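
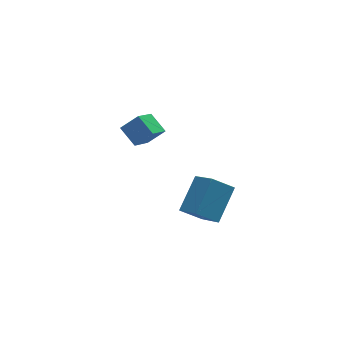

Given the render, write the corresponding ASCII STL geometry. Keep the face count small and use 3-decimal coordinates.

solid 
facet normal -0.555 -0.532 0.640
outer loop
vertex -2.36 3.537 1.828
vertex -3.219 3.659 1.185
vertex -2.073 2.555 1.26
endloop
endfacet
facet normal 0.795 -0.112 0.596
outer loop
vertex -0.941 3.641 -0.045
vertex -2.36 3.537 1.828
vertex -2.073 2.555 1.26
endloop
endfacet
facet normal -0.555 -0.532 0.639
outer loop
vertex -2.073 2.555 1.26
vertex -3.219 3.659 1.185
vertex -2.931 2.677 0.617
endloop
endfacet
facet normal 0.245 -0.839 -0.486
outer loop
vertex -2.931 2.677 0.617
vertex -0.941 3.641 -0.045
vertex -2.073 2.555 1.26
endloop
endfacet
facet normal -0.245 0.839 0.486
outer loop
vertex -2.36 3.537 1.828
vertex -2.087 4.745 -0.12
vertex -3.219 3.659 1.185
endloop
endfacet
facet normal 0.795 -0.112 0.596
outer loop
vertex -1.229 4.623 0.523
vertex -2.36 3.537 1.828
vertex -0.941 3.641 -0.045
endloop
endfacet
facet normal -0.245 0.839 0.486
outer loop
vertex -1.229 4.623 0.523
vertex -2.087 4.745 -0.12
vertex -2.36 3.537 1.828
endloop
endfacet
facet normal -0.795 0.112 -0.596
outer loop
vertex -3.219 3.659 1.185
vertex -2.087 4.745 -0.12
vertex -2.931 2.677 0.617
endloop
endfacet
facet normal 0.245 -0.839 -0.486
outer loop
vertex -1.8 3.763 -0.688
vertex -0.941 3.641 -0.045
vertex -2.931 2.677 0.617
endloop
endfacet
facet normal -0.795 0.112 -0.596
outer loop
vertex -2.931 2.677 0.617
vertex -2.087 4.745 -0.12
vertex -1.8 3.763 -0.688
endloop
endfacet
facet normal 0.554 0.533 -0.640
outer loop
vertex -1.8 3.763 -0.688
vertex -1.229 4.623 0.523
vertex -0.941 3.641 -0.045
endloop
endfacet
facet normal 0.555 0.532 -0.640
outer loop
vertex -2.087 4.745 -0.12
vertex -1.229 4.623 0.523
vertex -1.8 3.763 -0.688
endloop
endfacet
facet normal -0.654 -0.511 -0.558
outer loop
vertex -2.27 -2.424 0.117
vertex -2.403 -0.996 -1.036
vertex -1.359 -2.871 -0.541
endloop
endfacet
facet normal 0.072 -0.776 0.627
outer loop
vertex -0.097 -1.884 0.536
vertex -2.27 -2.424 0.117
vertex -1.359 -2.871 -0.541
endloop
endfacet
facet normal -0.653 -0.511 -0.558
outer loop
vertex -1.359 -2.871 -0.541
vertex -2.403 -0.996 -1.036
vertex -1.491 -1.443 -1.694
endloop
endfacet
facet normal 0.753 -0.370 -0.544
outer loop
vertex -1.491 -1.443 -1.694
vertex -0.097 -1.884 0.536
vertex -1.359 -2.871 -0.541
endloop
endfacet
facet normal -0.753 0.369 0.544
outer loop
vertex -2.27 -2.424 0.117
vertex -1.141 -0.009 0.041
vertex -2.403 -0.996 -1.036
endloop
endfacet
facet normal 0.072 -0.776 0.627
outer loop
vertex -1.009 -1.437 1.194
vertex -2.27 -2.424 0.117
vertex -0.097 -1.884 0.536
endloop
endfacet
facet normal -0.754 0.369 0.544
outer loop
vertex -1.009 -1.437 1.194
vertex -1.141 -0.009 0.041
vertex -2.27 -2.424 0.117
endloop
endfacet
facet normal -0.072 0.776 -0.627
outer loop
vertex -2.403 -0.996 -1.036
vertex -1.141 -0.009 0.041
vertex -1.491 -1.443 -1.694
endloop
endfacet
facet normal 0.754 -0.369 -0.544
outer loop
vertex -0.23 -0.456 -0.617
vertex -0.097 -1.884 0.536
vertex -1.491 -1.443 -1.694
endloop
endfacet
facet normal -0.072 0.776 -0.627
outer loop
vertex -1.491 -1.443 -1.694
vertex -1.141 -0.009 0.041
vertex -0.23 -0.456 -0.617
endloop
endfacet
facet normal 0.653 0.511 0.558
outer loop
vertex -0.23 -0.456 -0.617
vertex -1.009 -1.437 1.194
vertex -0.097 -1.884 0.536
endloop
endfacet
facet normal 0.654 0.511 0.558
outer loop
vertex -1.141 -0.009 0.041
vertex -1.009 -1.437 1.194
vertex -0.23 -0.456 -0.617
endloop
endfacet

endsolid


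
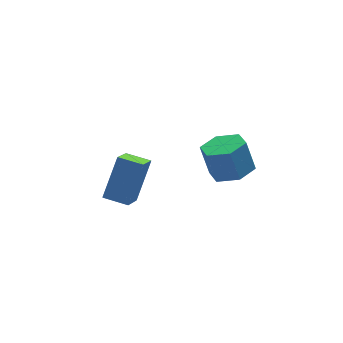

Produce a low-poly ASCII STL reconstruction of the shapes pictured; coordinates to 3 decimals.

solid 
facet normal -0.443 -0.671 0.595
outer loop
vertex -2.262 -2.529 1.791
vertex -3.161 -1.809 1.933
vertex -3.219 -3.391 0.107
endloop
endfacet
facet normal 0.775 -0.620 -0.123
outer loop
vertex -2.519 -2.331 -0.833
vertex -2.262 -2.529 1.791
vertex -3.219 -3.391 0.107
endloop
endfacet
facet normal -0.443 -0.671 0.595
outer loop
vertex -3.219 -3.391 0.107
vertex -3.161 -1.809 1.933
vertex -4.118 -2.671 0.249
endloop
endfacet
facet normal -0.451 -0.407 -0.794
outer loop
vertex -4.118 -2.671 0.249
vertex -2.519 -2.331 -0.833
vertex -3.219 -3.391 0.107
endloop
endfacet
facet normal 0.451 0.407 0.794
outer loop
vertex -2.262 -2.529 1.791
vertex -2.461 -0.749 0.993
vertex -3.161 -1.809 1.933
endloop
endfacet
facet normal 0.775 -0.620 -0.123
outer loop
vertex -1.562 -1.469 0.851
vertex -2.262 -2.529 1.791
vertex -2.519 -2.331 -0.833
endloop
endfacet
facet normal 0.451 0.407 0.794
outer loop
vertex -1.562 -1.469 0.851
vertex -2.461 -0.749 0.993
vertex -2.262 -2.529 1.791
endloop
endfacet
facet normal -0.775 0.620 0.123
outer loop
vertex -3.161 -1.809 1.933
vertex -2.461 -0.749 0.993
vertex -4.118 -2.671 0.249
endloop
endfacet
facet normal -0.451 -0.407 -0.794
outer loop
vertex -3.418 -1.611 -0.691
vertex -2.519 -2.331 -0.833
vertex -4.118 -2.671 0.249
endloop
endfacet
facet normal -0.775 0.620 0.123
outer loop
vertex -4.118 -2.671 0.249
vertex -2.461 -0.749 0.993
vertex -3.418 -1.611 -0.691
endloop
endfacet
facet normal 0.443 0.671 -0.595
outer loop
vertex -3.418 -1.611 -0.691
vertex -1.562 -1.469 0.851
vertex -2.519 -2.331 -0.833
endloop
endfacet
facet normal 0.443 0.671 -0.595
outer loop
vertex -2.461 -0.749 0.993
vertex -1.562 -1.469 0.851
vertex -3.418 -1.611 -0.691
endloop
endfacet
facet normal 0.174 -0.320 -0.931
outer loop
vertex 3.027 -2.024 -0.681
vertex 2.137 -1.533 -1.016
vertex 3.071 -1.011 -1.021
endloop
endfacet
facet normal 0.984 0.017 0.178
outer loop
vertex 3.027 -2.024 -0.681
vertex 3.071 -1.011 -1.021
vertex 2.752 -1.519 0.79
endloop
endfacet
facet normal 0.984 0.016 0.178
outer loop
vertex 2.752 -1.519 0.79
vertex 3.071 -1.011 -1.021
vertex 2.797 -0.505 0.451
endloop
endfacet
facet normal -0.173 0.319 0.932
outer loop
vertex 2.752 -1.519 0.79
vertex 2.797 -0.505 0.451
vertex 1.863 -1.027 0.456
endloop
endfacet
facet normal 0.173 -0.319 -0.932
outer loop
vertex 3.071 -1.011 -1.021
vertex 2.137 -1.533 -1.016
vertex 2.182 -0.519 -1.355
endloop
endfacet
facet normal 0.528 0.828 -0.186
outer loop
vertex 3.071 -1.011 -1.021
vertex 2.182 -0.519 -1.355
vertex 2.797 -0.505 0.451
endloop
endfacet
facet normal 0.527 0.829 -0.186
outer loop
vertex 2.797 -0.505 0.451
vertex 2.182 -0.519 -1.355
vertex 1.907 -0.014 0.116
endloop
endfacet
facet normal -0.174 0.320 0.931
outer loop
vertex 2.797 -0.505 0.451
vertex 1.907 -0.014 0.116
vertex 1.863 -1.027 0.456
endloop
endfacet
facet normal 0.173 -0.319 -0.932
outer loop
vertex 2.182 -0.519 -1.355
vertex 2.137 -1.533 -1.016
vertex 1.248 -1.041 -1.35
endloop
endfacet
facet normal -0.456 0.812 -0.364
outer loop
vertex 2.182 -0.519 -1.355
vertex 1.248 -1.041 -1.35
vertex 1.907 -0.014 0.116
endloop
endfacet
facet normal -0.456 0.812 -0.364
outer loop
vertex 1.907 -0.014 0.116
vertex 1.248 -1.041 -1.35
vertex 0.973 -0.536 0.121
endloop
endfacet
facet normal -0.174 0.320 0.931
outer loop
vertex 1.907 -0.014 0.116
vertex 0.973 -0.536 0.121
vertex 1.863 -1.027 0.456
endloop
endfacet
facet normal 0.173 -0.319 -0.932
outer loop
vertex 1.248 -1.041 -1.35
vertex 2.137 -1.533 -1.016
vertex 1.203 -2.055 -1.011
endloop
endfacet
facet normal -0.984 -0.016 -0.178
outer loop
vertex 1.248 -1.041 -1.35
vertex 1.203 -2.055 -1.011
vertex 0.973 -0.536 0.121
endloop
endfacet
facet normal -0.984 -0.017 -0.177
outer loop
vertex 0.973 -0.536 0.121
vertex 1.203 -2.055 -1.011
vertex 0.929 -1.549 0.461
endloop
endfacet
facet normal -0.174 0.320 0.931
outer loop
vertex 0.973 -0.536 0.121
vertex 0.929 -1.549 0.461
vertex 1.863 -1.027 0.456
endloop
endfacet
facet normal 0.174 -0.320 -0.931
outer loop
vertex 1.203 -2.055 -1.011
vertex 2.137 -1.533 -1.016
vertex 2.093 -2.546 -0.676
endloop
endfacet
facet normal -0.528 -0.829 0.187
outer loop
vertex 1.203 -2.055 -1.011
vertex 2.093 -2.546 -0.676
vertex 0.929 -1.549 0.461
endloop
endfacet
facet normal -0.528 -0.829 0.186
outer loop
vertex 0.929 -1.549 0.461
vertex 2.093 -2.546 -0.676
vertex 1.818 -2.041 0.795
endloop
endfacet
facet normal -0.173 0.319 0.932
outer loop
vertex 0.929 -1.549 0.461
vertex 1.818 -2.041 0.795
vertex 1.863 -1.027 0.456
endloop
endfacet
facet normal 0.174 -0.320 -0.931
outer loop
vertex 2.093 -2.546 -0.676
vertex 2.137 -1.533 -1.016
vertex 3.027 -2.024 -0.681
endloop
endfacet
facet normal 0.456 -0.812 0.364
outer loop
vertex 2.093 -2.546 -0.676
vertex 3.027 -2.024 -0.681
vertex 1.818 -2.041 0.795
endloop
endfacet
facet normal 0.456 -0.812 0.364
outer loop
vertex 1.818 -2.041 0.795
vertex 3.027 -2.024 -0.681
vertex 2.752 -1.519 0.79
endloop
endfacet
facet normal -0.173 0.319 0.932
outer loop
vertex 1.818 -2.041 0.795
vertex 2.752 -1.519 0.79
vertex 1.863 -1.027 0.456
endloop
endfacet

endsolid


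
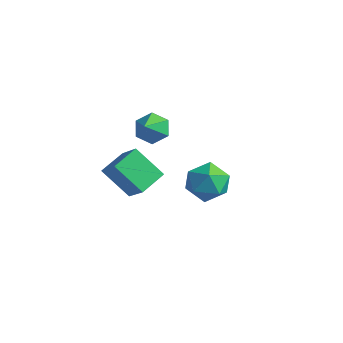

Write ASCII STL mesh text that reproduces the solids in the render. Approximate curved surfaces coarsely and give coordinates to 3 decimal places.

solid 
facet normal -0.332 0.692 -0.641
outer loop
vertex -2.114 1.432 0.784
vertex -2.61 0.725 0.278
vertex -3.057 1.209 1.031
endloop
endfacet
facet normal 0.172 0.309 0.935
outer loop
vertex -2.114 1.432 0.784
vertex -3.057 1.209 1.031
vertex -2.03 -0.485 1.402
endloop
endfacet
facet normal -0.331 0.692 -0.641
outer loop
vertex -3.057 1.209 1.031
vertex -2.61 0.725 0.278
vertex -3.553 0.503 0.525
endloop
endfacet
facet normal -0.573 -0.172 0.801
outer loop
vertex -3.057 1.209 1.031
vertex -3.553 0.503 0.525
vertex -2.03 -0.485 1.402
endloop
endfacet
facet normal -0.331 0.691 -0.642
outer loop
vertex -3.553 0.503 0.525
vertex -2.61 0.725 0.278
vertex -3.105 0.019 -0.227
endloop
endfacet
facet normal -0.598 -0.787 0.151
outer loop
vertex -3.553 0.503 0.525
vertex -3.105 0.019 -0.227
vertex -2.03 -0.485 1.402
endloop
endfacet
facet normal -0.332 0.692 -0.642
outer loop
vertex -3.105 0.019 -0.227
vertex -2.61 0.725 0.278
vertex -2.162 0.242 -0.474
endloop
endfacet
facet normal 0.122 -0.923 -0.366
outer loop
vertex -3.105 0.019 -0.227
vertex -2.162 0.242 -0.474
vertex -2.03 -0.485 1.402
endloop
endfacet
facet normal -0.331 0.692 -0.642
outer loop
vertex -2.162 0.242 -0.474
vertex -2.61 0.725 0.278
vertex -1.667 0.948 0.032
endloop
endfacet
facet normal 0.867 -0.441 -0.232
outer loop
vertex -2.162 0.242 -0.474
vertex -1.667 0.948 0.032
vertex -2.03 -0.485 1.402
endloop
endfacet
facet normal -0.331 0.692 -0.642
outer loop
vertex -1.667 0.948 0.032
vertex -2.61 0.725 0.278
vertex -2.114 1.432 0.784
endloop
endfacet
facet normal 0.892 0.174 0.418
outer loop
vertex -1.667 0.948 0.032
vertex -2.114 1.432 0.784
vertex -2.03 -0.485 1.402
endloop
endfacet
facet normal -0.697 0.212 -0.685
outer loop
vertex -2.573 -3.111 -0.831
vertex -2.558 -1.559 -0.365
vertex -1.045 -2.697 -2.257
endloop
endfacet
facet normal -0.009 -0.958 -0.288
outer loop
vertex 0.278 -3.101 -0.955
vertex -2.573 -3.111 -0.831
vertex -1.045 -2.697 -2.257
endloop
endfacet
facet normal -0.697 0.213 -0.685
outer loop
vertex -1.045 -2.697 -2.257
vertex -2.558 -1.559 -0.365
vertex -1.03 -1.146 -1.791
endloop
endfacet
facet normal 0.718 0.194 -0.669
outer loop
vertex -1.03 -1.146 -1.791
vertex 0.278 -3.101 -0.955
vertex -1.045 -2.697 -2.257
endloop
endfacet
facet normal -0.718 -0.194 0.669
outer loop
vertex -2.573 -3.111 -0.831
vertex -1.235 -1.963 0.937
vertex -2.558 -1.559 -0.365
endloop
endfacet
facet normal -0.009 -0.958 -0.287
outer loop
vertex -1.25 -3.514 0.471
vertex -2.573 -3.111 -0.831
vertex 0.278 -3.101 -0.955
endloop
endfacet
facet normal -0.717 -0.194 0.669
outer loop
vertex -1.25 -3.514 0.471
vertex -1.235 -1.963 0.937
vertex -2.573 -3.111 -0.831
endloop
endfacet
facet normal 0.009 0.958 0.288
outer loop
vertex -2.558 -1.559 -0.365
vertex -1.235 -1.963 0.937
vertex -1.03 -1.146 -1.791
endloop
endfacet
facet normal 0.717 0.194 -0.669
outer loop
vertex 0.293 -1.549 -0.489
vertex 0.278 -3.101 -0.955
vertex -1.03 -1.146 -1.791
endloop
endfacet
facet normal 0.009 0.958 0.287
outer loop
vertex -1.03 -1.146 -1.791
vertex -1.235 -1.963 0.937
vertex 0.293 -1.549 -0.489
endloop
endfacet
facet normal 0.697 -0.212 0.685
outer loop
vertex 0.293 -1.549 -0.489
vertex -1.25 -3.514 0.471
vertex 0.278 -3.101 -0.955
endloop
endfacet
facet normal 0.697 -0.213 0.685
outer loop
vertex -1.235 -1.963 0.937
vertex -1.25 -3.514 0.471
vertex 0.293 -1.549 -0.489
endloop
endfacet
facet normal -0.218 -0.147 0.965
outer loop
vertex 3.419 -1.63 2.174
vertex 2.989 -2.773 1.903
vertex 4.193 -2.612 2.2
endloop
endfacet
facet normal 0.341 0.292 0.894
outer loop
vertex 3.419 -1.63 2.174
vertex 4.193 -2.612 2.2
vertex 4.573 -1.529 1.701
endloop
endfacet
facet normal 0.132 0.853 0.505
outer loop
vertex 3.419 -1.63 2.174
vertex 4.573 -1.529 1.701
vertex 3.603 -1.021 1.096
endloop
endfacet
facet normal -0.555 0.761 0.335
outer loop
vertex 3.419 -1.63 2.174
vertex 3.603 -1.021 1.096
vertex 2.624 -1.79 1.221
endloop
endfacet
facet normal -0.772 0.143 0.620
outer loop
vertex 3.419 -1.63 2.174
vertex 2.624 -1.79 1.221
vertex 2.989 -2.773 1.903
endloop
endfacet
facet normal 0.847 -0.053 0.529
outer loop
vertex 4.573 -1.529 1.701
vertex 4.193 -2.612 2.2
vertex 4.856 -2.61 1.139
endloop
endfacet
facet normal -0.057 -0.763 0.644
outer loop
vertex 4.193 -2.612 2.2
vertex 2.989 -2.773 1.903
vertex 3.877 -3.379 1.264
endloop
endfacet
facet normal -0.952 -0.294 0.086
outer loop
vertex 2.989 -2.773 1.903
vertex 2.624 -1.79 1.221
vertex 2.907 -2.871 0.659
endloop
endfacet
facet normal -0.602 0.705 -0.375
outer loop
vertex 2.624 -1.79 1.221
vertex 3.603 -1.021 1.096
vertex 3.287 -1.788 0.16
endloop
endfacet
facet normal 0.510 0.854 -0.101
outer loop
vertex 3.603 -1.021 1.096
vertex 4.573 -1.529 1.701
vertex 4.491 -1.627 0.457
endloop
endfacet
facet normal 0.555 -0.761 -0.335
outer loop
vertex 4.061 -2.77 0.186
vertex 4.856 -2.61 1.139
vertex 3.877 -3.379 1.264
endloop
endfacet
facet normal -0.132 -0.853 -0.505
outer loop
vertex 4.061 -2.77 0.186
vertex 3.877 -3.379 1.264
vertex 2.907 -2.871 0.659
endloop
endfacet
facet normal -0.341 -0.292 -0.894
outer loop
vertex 4.061 -2.77 0.186
vertex 2.907 -2.871 0.659
vertex 3.287 -1.788 0.16
endloop
endfacet
facet normal 0.218 0.147 -0.965
outer loop
vertex 4.061 -2.77 0.186
vertex 3.287 -1.788 0.16
vertex 4.491 -1.627 0.457
endloop
endfacet
facet normal 0.772 -0.143 -0.620
outer loop
vertex 4.061 -2.77 0.186
vertex 4.491 -1.627 0.457
vertex 4.856 -2.61 1.139
endloop
endfacet
facet normal 0.602 -0.705 0.375
outer loop
vertex 3.877 -3.379 1.264
vertex 4.856 -2.61 1.139
vertex 4.193 -2.612 2.2
endloop
endfacet
facet normal -0.510 -0.854 0.101
outer loop
vertex 2.907 -2.871 0.659
vertex 3.877 -3.379 1.264
vertex 2.989 -2.773 1.903
endloop
endfacet
facet normal -0.847 0.053 -0.529
outer loop
vertex 3.287 -1.788 0.16
vertex 2.907 -2.871 0.659
vertex 2.624 -1.79 1.221
endloop
endfacet
facet normal 0.057 0.763 -0.644
outer loop
vertex 4.491 -1.627 0.457
vertex 3.287 -1.788 0.16
vertex 3.603 -1.021 1.096
endloop
endfacet
facet normal 0.952 0.294 -0.086
outer loop
vertex 4.856 -2.61 1.139
vertex 4.491 -1.627 0.457
vertex 4.573 -1.529 1.701
endloop
endfacet

endsolid


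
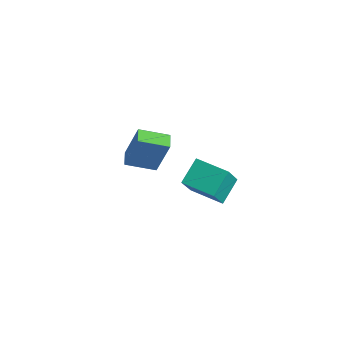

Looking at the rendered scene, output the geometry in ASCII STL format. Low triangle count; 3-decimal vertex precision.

solid 
facet normal -0.638 -0.706 0.307
outer loop
vertex -1.644 2.54 1.175
vertex -2.269 3.129 1.232
vertex -2.205 2.147 -0.895
endloop
endfacet
facet normal 0.726 -0.685 -0.067
outer loop
vertex -1.171 3.291 -1.392
vertex -1.644 2.54 1.175
vertex -2.205 2.147 -0.895
endloop
endfacet
facet normal -0.638 -0.706 0.307
outer loop
vertex -2.205 2.147 -0.895
vertex -2.269 3.129 1.232
vertex -2.829 2.736 -0.838
endloop
endfacet
facet normal -0.257 -0.180 -0.949
outer loop
vertex -2.829 2.736 -0.838
vertex -1.171 3.291 -1.392
vertex -2.205 2.147 -0.895
endloop
endfacet
facet normal 0.257 0.180 0.949
outer loop
vertex -1.644 2.54 1.175
vertex -1.235 4.273 0.735
vertex -2.269 3.129 1.232
endloop
endfacet
facet normal 0.726 -0.684 -0.066
outer loop
vertex -0.611 3.684 0.678
vertex -1.644 2.54 1.175
vertex -1.171 3.291 -1.392
endloop
endfacet
facet normal 0.257 0.180 0.949
outer loop
vertex -0.611 3.684 0.678
vertex -1.235 4.273 0.735
vertex -1.644 2.54 1.175
endloop
endfacet
facet normal -0.726 0.685 0.066
outer loop
vertex -2.269 3.129 1.232
vertex -1.235 4.273 0.735
vertex -2.829 2.736 -0.838
endloop
endfacet
facet normal -0.257 -0.181 -0.949
outer loop
vertex -1.796 3.88 -1.335
vertex -1.171 3.291 -1.392
vertex -2.829 2.736 -0.838
endloop
endfacet
facet normal -0.726 0.685 0.067
outer loop
vertex -2.829 2.736 -0.838
vertex -1.235 4.273 0.735
vertex -1.796 3.88 -1.335
endloop
endfacet
facet normal 0.638 0.706 -0.307
outer loop
vertex -1.796 3.88 -1.335
vertex -0.611 3.684 0.678
vertex -1.171 3.291 -1.392
endloop
endfacet
facet normal 0.638 0.706 -0.307
outer loop
vertex -1.235 4.273 0.735
vertex -0.611 3.684 0.678
vertex -1.796 3.88 -1.335
endloop
endfacet
facet normal -0.965 -0.260 0.032
outer loop
vertex 3.361 0.689 3.167
vertex 3.064 1.882 3.918
vertex 3.085 1.534 1.717
endloop
endfacet
facet normal 0.205 -0.828 -0.522
outer loop
vertex 4.736 1.978 1.662
vertex 3.361 0.689 3.167
vertex 3.085 1.534 1.717
endloop
endfacet
facet normal -0.965 -0.260 0.032
outer loop
vertex 3.085 1.534 1.717
vertex 3.064 1.882 3.918
vertex 2.789 2.726 2.468
endloop
endfacet
facet normal -0.162 0.497 -0.853
outer loop
vertex 2.789 2.726 2.468
vertex 4.736 1.978 1.662
vertex 3.085 1.534 1.717
endloop
endfacet
facet normal 0.162 -0.497 0.853
outer loop
vertex 3.361 0.689 3.167
vertex 4.715 2.326 3.863
vertex 3.064 1.882 3.918
endloop
endfacet
facet normal 0.206 -0.828 -0.521
outer loop
vertex 5.011 1.134 3.112
vertex 3.361 0.689 3.167
vertex 4.736 1.978 1.662
endloop
endfacet
facet normal 0.162 -0.497 0.853
outer loop
vertex 5.011 1.134 3.112
vertex 4.715 2.326 3.863
vertex 3.361 0.689 3.167
endloop
endfacet
facet normal -0.205 0.828 0.521
outer loop
vertex 3.064 1.882 3.918
vertex 4.715 2.326 3.863
vertex 2.789 2.726 2.468
endloop
endfacet
facet normal -0.162 0.496 -0.853
outer loop
vertex 4.439 3.171 2.413
vertex 4.736 1.978 1.662
vertex 2.789 2.726 2.468
endloop
endfacet
facet normal -0.206 0.828 0.522
outer loop
vertex 2.789 2.726 2.468
vertex 4.715 2.326 3.863
vertex 4.439 3.171 2.413
endloop
endfacet
facet normal 0.965 0.260 -0.032
outer loop
vertex 4.439 3.171 2.413
vertex 5.011 1.134 3.112
vertex 4.736 1.978 1.662
endloop
endfacet
facet normal 0.965 0.260 -0.032
outer loop
vertex 4.715 2.326 3.863
vertex 5.011 1.134 3.112
vertex 4.439 3.171 2.413
endloop
endfacet

endsolid


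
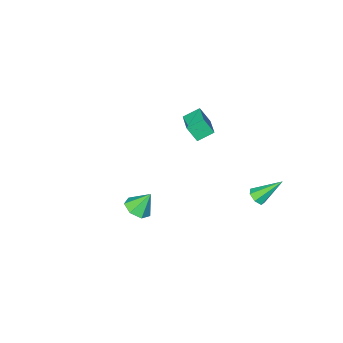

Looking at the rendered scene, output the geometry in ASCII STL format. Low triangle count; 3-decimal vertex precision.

solid 
facet normal -0.848 0.258 0.463
outer loop
vertex -3.766 -3.938 1.449
vertex -3.167 -2.678 1.846
vertex -4.127 -3.476 0.53
endloop
endfacet
facet normal -0.414 -0.868 -0.274
outer loop
vertex -3.253 -3.742 0.054
vertex -3.766 -3.938 1.449
vertex -4.127 -3.476 0.53
endloop
endfacet
facet normal -0.848 0.258 0.463
outer loop
vertex -4.127 -3.476 0.53
vertex -3.167 -2.678 1.846
vertex -3.528 -2.217 0.927
endloop
endfacet
facet normal -0.331 0.423 -0.844
outer loop
vertex -3.528 -2.217 0.927
vertex -3.253 -3.742 0.054
vertex -4.127 -3.476 0.53
endloop
endfacet
facet normal 0.331 -0.423 0.844
outer loop
vertex -3.766 -3.938 1.449
vertex -2.293 -2.944 1.37
vertex -3.167 -2.678 1.846
endloop
endfacet
facet normal -0.413 -0.869 -0.274
outer loop
vertex -2.892 -4.203 0.973
vertex -3.766 -3.938 1.449
vertex -3.253 -3.742 0.054
endloop
endfacet
facet normal 0.331 -0.423 0.843
outer loop
vertex -2.892 -4.203 0.973
vertex -2.293 -2.944 1.37
vertex -3.766 -3.938 1.449
endloop
endfacet
facet normal 0.413 0.869 0.273
outer loop
vertex -3.167 -2.678 1.846
vertex -2.293 -2.944 1.37
vertex -3.528 -2.217 0.927
endloop
endfacet
facet normal -0.331 0.423 -0.843
outer loop
vertex -2.654 -2.482 0.451
vertex -3.253 -3.742 0.054
vertex -3.528 -2.217 0.927
endloop
endfacet
facet normal 0.413 0.868 0.274
outer loop
vertex -3.528 -2.217 0.927
vertex -2.293 -2.944 1.37
vertex -2.654 -2.482 0.451
endloop
endfacet
facet normal 0.848 -0.258 -0.462
outer loop
vertex -2.654 -2.482 0.451
vertex -2.892 -4.203 0.973
vertex -3.253 -3.742 0.054
endloop
endfacet
facet normal 0.848 -0.258 -0.463
outer loop
vertex -2.293 -2.944 1.37
vertex -2.892 -4.203 0.973
vertex -2.654 -2.482 0.451
endloop
endfacet
facet normal 0.467 -0.229 -0.854
outer loop
vertex 4.124 1.403 2.473
vertex 3.567 1.719 2.084
vertex 4.195 2.036 2.342
endloop
endfacet
facet normal 0.546 0.111 0.831
outer loop
vertex 4.124 1.403 2.473
vertex 4.195 2.036 2.342
vertex 2.993 2.001 3.136
endloop
endfacet
facet normal 0.466 -0.228 -0.855
outer loop
vertex 4.195 2.036 2.342
vertex 3.567 1.719 2.084
vertex 3.793 2.431 2.017
endloop
endfacet
facet normal 0.331 0.777 0.535
outer loop
vertex 4.195 2.036 2.342
vertex 3.793 2.431 2.017
vertex 2.993 2.001 3.136
endloop
endfacet
facet normal 0.465 -0.228 -0.855
outer loop
vertex 3.793 2.431 2.017
vertex 3.567 1.719 2.084
vertex 3.22 2.29 1.743
endloop
endfacet
facet normal -0.302 0.942 0.146
outer loop
vertex 3.793 2.431 2.017
vertex 3.22 2.29 1.743
vertex 2.993 2.001 3.136
endloop
endfacet
facet normal 0.466 -0.228 -0.855
outer loop
vertex 3.22 2.29 1.743
vertex 3.567 1.719 2.084
vertex 2.908 1.719 1.725
endloop
endfacet
facet normal -0.876 0.480 -0.043
outer loop
vertex 3.22 2.29 1.743
vertex 2.908 1.719 1.725
vertex 2.993 2.001 3.136
endloop
endfacet
facet normal 0.466 -0.229 -0.855
outer loop
vertex 2.908 1.719 1.725
vertex 3.567 1.719 2.084
vertex 3.092 1.148 1.978
endloop
endfacet
facet normal -0.959 -0.260 0.110
outer loop
vertex 2.908 1.719 1.725
vertex 3.092 1.148 1.978
vertex 2.993 2.001 3.136
endloop
endfacet
facet normal 0.466 -0.229 -0.854
outer loop
vertex 3.092 1.148 1.978
vertex 3.567 1.719 2.084
vertex 3.633 1.008 2.311
endloop
endfacet
facet normal -0.488 -0.722 0.490
outer loop
vertex 3.092 1.148 1.978
vertex 3.633 1.008 2.311
vertex 2.993 2.001 3.136
endloop
endfacet
facet normal 0.466 -0.229 -0.854
outer loop
vertex 3.633 1.008 2.311
vertex 3.567 1.719 2.084
vertex 4.124 1.403 2.473
endloop
endfacet
facet normal 0.181 -0.557 0.811
outer loop
vertex 3.633 1.008 2.311
vertex 4.124 1.403 2.473
vertex 2.993 2.001 3.136
endloop
endfacet
facet normal 0.623 -0.357 -0.696
outer loop
vertex -2.227 3.256 0.617
vertex -2.615 2.903 0.451
vertex -2.519 3.415 0.274
endloop
endfacet
facet normal 0.297 0.937 0.182
outer loop
vertex -2.227 3.256 0.617
vertex -2.519 3.415 0.274
vertex -3.685 3.517 1.649
endloop
endfacet
facet normal 0.623 -0.357 -0.696
outer loop
vertex -2.519 3.415 0.274
vertex -2.615 2.903 0.451
vertex -2.883 3.188 0.065
endloop
endfacet
facet normal -0.340 0.871 -0.353
outer loop
vertex -2.519 3.415 0.274
vertex -2.883 3.188 0.065
vertex -3.685 3.517 1.649
endloop
endfacet
facet normal 0.623 -0.357 -0.696
outer loop
vertex -2.883 3.188 0.065
vertex -2.615 2.903 0.451
vertex -3.045 2.747 0.146
endloop
endfacet
facet normal -0.850 0.225 -0.477
outer loop
vertex -2.883 3.188 0.065
vertex -3.045 2.747 0.146
vertex -3.685 3.517 1.649
endloop
endfacet
facet normal 0.623 -0.357 -0.696
outer loop
vertex -3.045 2.747 0.146
vertex -2.615 2.903 0.451
vertex -2.883 2.423 0.457
endloop
endfacet
facet normal -0.850 -0.518 -0.097
outer loop
vertex -3.045 2.747 0.146
vertex -2.883 2.423 0.457
vertex -3.685 3.517 1.649
endloop
endfacet
facet normal 0.622 -0.356 -0.697
outer loop
vertex -2.883 2.423 0.457
vertex -2.615 2.903 0.451
vertex -2.519 2.46 0.763
endloop
endfacet
facet normal -0.340 -0.796 0.501
outer loop
vertex -2.883 2.423 0.457
vertex -2.519 2.46 0.763
vertex -3.685 3.517 1.649
endloop
endfacet
facet normal 0.622 -0.356 -0.697
outer loop
vertex -2.519 2.46 0.763
vertex -2.615 2.903 0.451
vertex -2.227 2.831 0.834
endloop
endfacet
facet normal 0.297 -0.400 0.867
outer loop
vertex -2.519 2.46 0.763
vertex -2.227 2.831 0.834
vertex -3.685 3.517 1.649
endloop
endfacet
facet normal 0.622 -0.356 -0.697
outer loop
vertex -2.227 2.831 0.834
vertex -2.615 2.903 0.451
vertex -2.227 3.256 0.617
endloop
endfacet
facet normal 0.580 0.370 0.726
outer loop
vertex -2.227 2.831 0.834
vertex -2.227 3.256 0.617
vertex -3.685 3.517 1.649
endloop
endfacet

endsolid


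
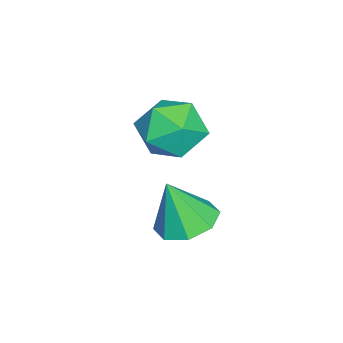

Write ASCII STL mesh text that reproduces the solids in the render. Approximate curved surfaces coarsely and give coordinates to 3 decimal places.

solid 
facet normal -0.351 -0.180 0.919
outer loop
vertex -2.401 -0.059 2.023
vertex -2.822 -1.03 1.672
vertex -1.785 -0.986 2.077
endloop
endfacet
facet normal 0.242 0.216 0.946
outer loop
vertex -2.401 -0.059 2.023
vertex -1.785 -0.986 2.077
vertex -1.323 -0.029 1.741
endloop
endfacet
facet normal 0.126 0.812 0.570
outer loop
vertex -2.401 -0.059 2.023
vertex -1.323 -0.029 1.741
vertex -2.076 0.519 1.127
endloop
endfacet
facet normal -0.537 0.784 0.311
outer loop
vertex -2.401 -0.059 2.023
vertex -2.076 0.519 1.127
vertex -3.002 -0.099 1.085
endloop
endfacet
facet normal -0.833 0.171 0.526
outer loop
vertex -2.401 -0.059 2.023
vertex -3.002 -0.099 1.085
vertex -2.822 -1.03 1.672
endloop
endfacet
facet normal 0.765 -0.149 0.627
outer loop
vertex -1.323 -0.029 1.741
vertex -1.785 -0.986 2.077
vertex -1.078 -0.981 1.215
endloop
endfacet
facet normal -0.194 -0.789 0.582
outer loop
vertex -1.785 -0.986 2.077
vertex -2.822 -1.03 1.672
vertex -2.004 -1.599 1.173
endloop
endfacet
facet normal -0.974 -0.221 -0.053
outer loop
vertex -2.822 -1.03 1.672
vertex -3.002 -0.099 1.085
vertex -2.757 -1.051 0.559
endloop
endfacet
facet normal -0.496 0.770 -0.402
outer loop
vertex -3.002 -0.099 1.085
vertex -2.076 0.519 1.127
vertex -2.295 -0.094 0.223
endloop
endfacet
facet normal 0.578 0.815 0.018
outer loop
vertex -2.076 0.519 1.127
vertex -1.323 -0.029 1.741
vertex -1.258 -0.05 0.628
endloop
endfacet
facet normal 0.537 -0.784 -0.311
outer loop
vertex -1.679 -1.021 0.277
vertex -1.078 -0.981 1.215
vertex -2.004 -1.599 1.173
endloop
endfacet
facet normal -0.126 -0.812 -0.570
outer loop
vertex -1.679 -1.021 0.277
vertex -2.004 -1.599 1.173
vertex -2.757 -1.051 0.559
endloop
endfacet
facet normal -0.242 -0.216 -0.946
outer loop
vertex -1.679 -1.021 0.277
vertex -2.757 -1.051 0.559
vertex -2.295 -0.094 0.223
endloop
endfacet
facet normal 0.351 0.180 -0.919
outer loop
vertex -1.679 -1.021 0.277
vertex -2.295 -0.094 0.223
vertex -1.258 -0.05 0.628
endloop
endfacet
facet normal 0.833 -0.171 -0.526
outer loop
vertex -1.679 -1.021 0.277
vertex -1.258 -0.05 0.628
vertex -1.078 -0.981 1.215
endloop
endfacet
facet normal 0.496 -0.770 0.402
outer loop
vertex -2.004 -1.599 1.173
vertex -1.078 -0.981 1.215
vertex -1.785 -0.986 2.077
endloop
endfacet
facet normal -0.578 -0.815 -0.018
outer loop
vertex -2.757 -1.051 0.559
vertex -2.004 -1.599 1.173
vertex -2.822 -1.03 1.672
endloop
endfacet
facet normal -0.765 0.149 -0.627
outer loop
vertex -2.295 -0.094 0.223
vertex -2.757 -1.051 0.559
vertex -3.002 -0.099 1.085
endloop
endfacet
facet normal 0.194 0.789 -0.582
outer loop
vertex -1.258 -0.05 0.628
vertex -2.295 -0.094 0.223
vertex -2.076 0.519 1.127
endloop
endfacet
facet normal 0.974 0.221 0.053
outer loop
vertex -1.078 -0.981 1.215
vertex -1.258 -0.05 0.628
vertex -1.323 -0.029 1.741
endloop
endfacet
facet normal -0.092 0.318 -0.944
outer loop
vertex -0.576 -0.352 -2.4
vertex -1.438 0.059 -2.177
vertex -0.504 0.357 -2.168
endloop
endfacet
facet normal 0.917 -0.205 0.342
outer loop
vertex -0.576 -0.352 -2.4
vertex -0.504 0.357 -2.168
vertex -1.282 -0.479 -0.583
endloop
endfacet
facet normal -0.092 0.318 -0.943
outer loop
vertex -0.504 0.357 -2.168
vertex -1.438 0.059 -2.177
vertex -0.979 0.892 -1.941
endloop
endfacet
facet normal 0.721 0.400 0.565
outer loop
vertex -0.504 0.357 -2.168
vertex -0.979 0.892 -1.941
vertex -1.282 -0.479 -0.583
endloop
endfacet
facet normal -0.092 0.318 -0.944
outer loop
vertex -0.979 0.892 -1.941
vertex -1.438 0.059 -2.177
vertex -1.723 0.938 -1.853
endloop
endfacet
facet normal 0.127 0.684 0.719
outer loop
vertex -0.979 0.892 -1.941
vertex -1.723 0.938 -1.853
vertex -1.282 -0.479 -0.583
endloop
endfacet
facet normal -0.091 0.318 -0.944
outer loop
vertex -1.723 0.938 -1.853
vertex -1.438 0.059 -2.177
vertex -2.299 0.47 -1.955
endloop
endfacet
facet normal -0.514 0.478 0.712
outer loop
vertex -1.723 0.938 -1.853
vertex -2.299 0.47 -1.955
vertex -1.282 -0.479 -0.583
endloop
endfacet
facet normal -0.092 0.318 -0.944
outer loop
vertex -2.299 0.47 -1.955
vertex -1.438 0.059 -2.177
vertex -2.371 -0.24 -2.187
endloop
endfacet
facet normal -0.830 -0.095 0.549
outer loop
vertex -2.299 0.47 -1.955
vertex -2.371 -0.24 -2.187
vertex -1.282 -0.479 -0.583
endloop
endfacet
facet normal -0.092 0.317 -0.944
outer loop
vertex -2.371 -0.24 -2.187
vertex -1.438 0.059 -2.177
vertex -1.896 -0.775 -2.413
endloop
endfacet
facet normal -0.634 -0.701 0.326
outer loop
vertex -2.371 -0.24 -2.187
vertex -1.896 -0.775 -2.413
vertex -1.282 -0.479 -0.583
endloop
endfacet
facet normal -0.093 0.318 -0.943
outer loop
vertex -1.896 -0.775 -2.413
vertex -1.438 0.059 -2.177
vertex -1.153 -0.821 -2.502
endloop
endfacet
facet normal -0.040 -0.984 0.173
outer loop
vertex -1.896 -0.775 -2.413
vertex -1.153 -0.821 -2.502
vertex -1.282 -0.479 -0.583
endloop
endfacet
facet normal -0.092 0.319 -0.943
outer loop
vertex -1.153 -0.821 -2.502
vertex -1.438 0.059 -2.177
vertex -0.576 -0.352 -2.4
endloop
endfacet
facet normal 0.601 -0.779 0.179
outer loop
vertex -1.153 -0.821 -2.502
vertex -0.576 -0.352 -2.4
vertex -1.282 -0.479 -0.583
endloop
endfacet

endsolid


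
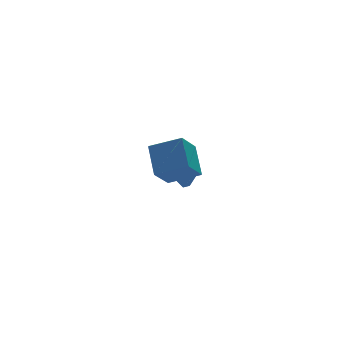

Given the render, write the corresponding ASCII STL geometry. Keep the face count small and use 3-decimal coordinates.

solid 
facet normal -0.646 0.586 -0.490
outer loop
vertex 3.012 4.46 -2.603
vertex 2.414 3.604 -2.838
vertex 2.352 4.248 -1.986
endloop
endfacet
facet normal 0.597 0.302 0.743
outer loop
vertex 3.012 4.46 -2.603
vertex 2.352 4.248 -1.986
vertex 3.306 2.796 -2.162
endloop
endfacet
facet normal -0.646 0.585 -0.489
outer loop
vertex 2.352 4.248 -1.986
vertex 2.414 3.604 -2.838
vertex 1.739 3.551 -2.01
endloop
endfacet
facet normal 0.056 -0.084 0.995
outer loop
vertex 2.352 4.248 -1.986
vertex 1.739 3.551 -2.01
vertex 3.306 2.796 -2.162
endloop
endfacet
facet normal -0.646 0.585 -0.489
outer loop
vertex 1.739 3.551 -2.01
vertex 2.414 3.604 -2.838
vertex 1.634 2.894 -2.657
endloop
endfacet
facet normal -0.249 -0.659 0.710
outer loop
vertex 1.739 3.551 -2.01
vertex 1.634 2.894 -2.657
vertex 3.306 2.796 -2.162
endloop
endfacet
facet normal -0.646 0.585 -0.489
outer loop
vertex 1.634 2.894 -2.657
vertex 2.414 3.604 -2.838
vertex 2.117 2.772 -3.441
endloop
endfacet
facet normal -0.088 -0.991 0.100
outer loop
vertex 1.634 2.894 -2.657
vertex 2.117 2.772 -3.441
vertex 3.306 2.796 -2.162
endloop
endfacet
facet normal -0.646 0.586 -0.490
outer loop
vertex 2.117 2.772 -3.441
vertex 2.414 3.604 -2.838
vertex 2.824 3.276 -3.77
endloop
endfacet
facet normal 0.417 -0.829 -0.373
outer loop
vertex 2.117 2.772 -3.441
vertex 2.824 3.276 -3.77
vertex 3.306 2.796 -2.162
endloop
endfacet
facet normal -0.646 0.585 -0.490
outer loop
vertex 2.824 3.276 -3.77
vertex 2.414 3.604 -2.838
vertex 3.222 4.027 -3.398
endloop
endfacet
facet normal 0.887 -0.295 -0.354
outer loop
vertex 2.824 3.276 -3.77
vertex 3.222 4.027 -3.398
vertex 3.306 2.796 -2.162
endloop
endfacet
facet normal -0.646 0.586 -0.490
outer loop
vertex 3.222 4.027 -3.398
vertex 2.414 3.604 -2.838
vertex 3.012 4.46 -2.603
endloop
endfacet
facet normal 0.968 0.209 0.142
outer loop
vertex 3.222 4.027 -3.398
vertex 3.012 4.46 -2.603
vertex 3.306 2.796 -2.162
endloop
endfacet
facet normal -0.611 -0.374 0.698
outer loop
vertex -1.639 -5.153 3.591
vertex -1.182 -3.503 4.875
vertex -3.194 -4.101 2.793
endloop
endfacet
facet normal -0.213 -0.771 -0.600
outer loop
vertex -1.978 -3.357 1.405
vertex -1.639 -5.153 3.591
vertex -3.194 -4.101 2.793
endloop
endfacet
facet normal -0.611 -0.374 0.698
outer loop
vertex -3.194 -4.101 2.793
vertex -1.182 -3.503 4.875
vertex -2.737 -2.451 4.077
endloop
endfacet
facet normal -0.762 0.516 -0.391
outer loop
vertex -2.737 -2.451 4.077
vertex -1.978 -3.357 1.405
vertex -3.194 -4.101 2.793
endloop
endfacet
facet normal 0.762 -0.516 0.391
outer loop
vertex -1.639 -5.153 3.591
vertex 0.034 -2.759 3.487
vertex -1.182 -3.503 4.875
endloop
endfacet
facet normal -0.213 -0.771 -0.600
outer loop
vertex -0.423 -4.409 2.203
vertex -1.639 -5.153 3.591
vertex -1.978 -3.357 1.405
endloop
endfacet
facet normal 0.762 -0.516 0.391
outer loop
vertex -0.423 -4.409 2.203
vertex 0.034 -2.759 3.487
vertex -1.639 -5.153 3.591
endloop
endfacet
facet normal 0.213 0.771 0.600
outer loop
vertex -1.182 -3.503 4.875
vertex 0.034 -2.759 3.487
vertex -2.737 -2.451 4.077
endloop
endfacet
facet normal -0.762 0.516 -0.391
outer loop
vertex -1.521 -1.707 2.689
vertex -1.978 -3.357 1.405
vertex -2.737 -2.451 4.077
endloop
endfacet
facet normal 0.213 0.771 0.600
outer loop
vertex -2.737 -2.451 4.077
vertex 0.034 -2.759 3.487
vertex -1.521 -1.707 2.689
endloop
endfacet
facet normal 0.611 0.374 -0.698
outer loop
vertex -1.521 -1.707 2.689
vertex -0.423 -4.409 2.203
vertex -1.978 -3.357 1.405
endloop
endfacet
facet normal 0.611 0.374 -0.698
outer loop
vertex 0.034 -2.759 3.487
vertex -0.423 -4.409 2.203
vertex -1.521 -1.707 2.689
endloop
endfacet

endsolid


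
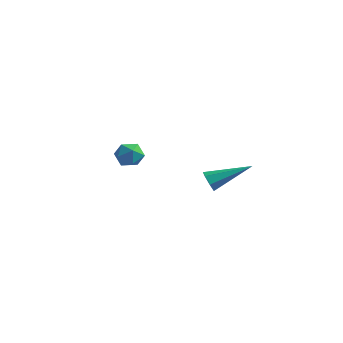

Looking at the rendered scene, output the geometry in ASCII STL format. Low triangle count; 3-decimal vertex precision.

solid 
facet normal -0.661 -0.631 -0.407
outer loop
vertex 2.336 -2.75 2.033
vertex 1.89 -2.517 2.396
vertex 2.063 -2.333 1.83
endloop
endfacet
facet normal 0.700 0.115 -0.705
outer loop
vertex 2.336 -2.75 2.033
vertex 2.063 -2.333 1.83
vertex 3.33 -1.143 3.284
endloop
endfacet
facet normal -0.661 -0.630 -0.407
outer loop
vertex 2.063 -2.333 1.83
vertex 1.89 -2.517 2.396
vertex 1.66 -2.054 2.053
endloop
endfacet
facet normal 0.116 0.717 -0.688
outer loop
vertex 2.063 -2.333 1.83
vertex 1.66 -2.054 2.053
vertex 3.33 -1.143 3.284
endloop
endfacet
facet normal -0.660 -0.631 -0.409
outer loop
vertex 1.66 -2.054 2.053
vertex 1.89 -2.517 2.396
vertex 1.43 -2.125 2.534
endloop
endfacet
facet normal -0.434 0.898 -0.075
outer loop
vertex 1.66 -2.054 2.053
vertex 1.43 -2.125 2.534
vertex 3.33 -1.143 3.284
endloop
endfacet
facet normal -0.660 -0.631 -0.408
outer loop
vertex 1.43 -2.125 2.534
vertex 1.89 -2.517 2.396
vertex 1.546 -2.49 2.911
endloop
endfacet
facet normal -0.532 0.520 0.668
outer loop
vertex 1.43 -2.125 2.534
vertex 1.546 -2.49 2.911
vertex 3.33 -1.143 3.284
endloop
endfacet
facet normal -0.661 -0.630 -0.408
outer loop
vertex 1.546 -2.49 2.911
vertex 1.89 -2.517 2.396
vertex 1.921 -2.876 2.9
endloop
endfacet
facet normal -0.107 -0.132 0.986
outer loop
vertex 1.546 -2.49 2.911
vertex 1.921 -2.876 2.9
vertex 3.33 -1.143 3.284
endloop
endfacet
facet normal -0.661 -0.630 -0.408
outer loop
vertex 1.921 -2.876 2.9
vertex 1.89 -2.517 2.396
vertex 2.272 -2.991 2.509
endloop
endfacet
facet normal 0.523 -0.567 0.636
outer loop
vertex 1.921 -2.876 2.9
vertex 2.272 -2.991 2.509
vertex 3.33 -1.143 3.284
endloop
endfacet
facet normal -0.661 -0.630 -0.408
outer loop
vertex 2.272 -2.991 2.509
vertex 1.89 -2.517 2.396
vertex 2.336 -2.75 2.033
endloop
endfacet
facet normal 0.882 -0.458 -0.113
outer loop
vertex 2.272 -2.991 2.509
vertex 2.336 -2.75 2.033
vertex 3.33 -1.143 3.284
endloop
endfacet
facet normal -0.373 0.361 0.855
outer loop
vertex -4.302 -0.613 2.402
vertex -4.067 -1.285 2.788
vertex -3.566 -0.651 2.739
endloop
endfacet
facet normal -0.152 0.889 0.431
outer loop
vertex -4.302 -0.613 2.402
vertex -3.566 -0.651 2.739
vertex -3.66 -0.313 2.009
endloop
endfacet
facet normal -0.507 0.841 -0.186
outer loop
vertex -4.302 -0.613 2.402
vertex -3.66 -0.313 2.009
vertex -4.219 -0.739 1.607
endloop
endfacet
facet normal -0.949 0.281 -0.144
outer loop
vertex -4.302 -0.613 2.402
vertex -4.219 -0.739 1.607
vertex -4.47 -1.34 2.088
endloop
endfacet
facet normal -0.866 -0.016 0.500
outer loop
vertex -4.302 -0.613 2.402
vertex -4.47 -1.34 2.088
vertex -4.067 -1.285 2.788
endloop
endfacet
facet normal 0.542 0.787 0.295
outer loop
vertex -3.66 -0.313 2.009
vertex -3.566 -0.651 2.739
vertex -3.03 -0.8 2.152
endloop
endfacet
facet normal 0.183 -0.069 0.981
outer loop
vertex -3.566 -0.651 2.739
vertex -4.067 -1.285 2.788
vertex -3.281 -1.401 2.633
endloop
endfacet
facet normal -0.615 -0.676 0.407
outer loop
vertex -4.067 -1.285 2.788
vertex -4.47 -1.34 2.088
vertex -3.84 -1.827 2.231
endloop
endfacet
facet normal -0.748 -0.195 -0.634
outer loop
vertex -4.47 -1.34 2.088
vertex -4.219 -0.739 1.607
vertex -3.934 -1.489 1.501
endloop
endfacet
facet normal -0.034 0.709 -0.704
outer loop
vertex -4.219 -0.739 1.607
vertex -3.66 -0.313 2.009
vertex -3.433 -0.855 1.452
endloop
endfacet
facet normal 0.949 -0.281 0.144
outer loop
vertex -3.198 -1.527 1.838
vertex -3.03 -0.8 2.152
vertex -3.281 -1.401 2.633
endloop
endfacet
facet normal 0.507 -0.841 0.186
outer loop
vertex -3.198 -1.527 1.838
vertex -3.281 -1.401 2.633
vertex -3.84 -1.827 2.231
endloop
endfacet
facet normal 0.152 -0.889 -0.431
outer loop
vertex -3.198 -1.527 1.838
vertex -3.84 -1.827 2.231
vertex -3.934 -1.489 1.501
endloop
endfacet
facet normal 0.373 -0.361 -0.855
outer loop
vertex -3.198 -1.527 1.838
vertex -3.934 -1.489 1.501
vertex -3.433 -0.855 1.452
endloop
endfacet
facet normal 0.866 0.016 -0.500
outer loop
vertex -3.198 -1.527 1.838
vertex -3.433 -0.855 1.452
vertex -3.03 -0.8 2.152
endloop
endfacet
facet normal 0.748 0.195 0.634
outer loop
vertex -3.281 -1.401 2.633
vertex -3.03 -0.8 2.152
vertex -3.566 -0.651 2.739
endloop
endfacet
facet normal 0.034 -0.709 0.704
outer loop
vertex -3.84 -1.827 2.231
vertex -3.281 -1.401 2.633
vertex -4.067 -1.285 2.788
endloop
endfacet
facet normal -0.542 -0.787 -0.295
outer loop
vertex -3.934 -1.489 1.501
vertex -3.84 -1.827 2.231
vertex -4.47 -1.34 2.088
endloop
endfacet
facet normal -0.183 0.069 -0.981
outer loop
vertex -3.433 -0.855 1.452
vertex -3.934 -1.489 1.501
vertex -4.219 -0.739 1.607
endloop
endfacet
facet normal 0.615 0.676 -0.407
outer loop
vertex -3.03 -0.8 2.152
vertex -3.433 -0.855 1.452
vertex -3.66 -0.313 2.009
endloop
endfacet

endsolid


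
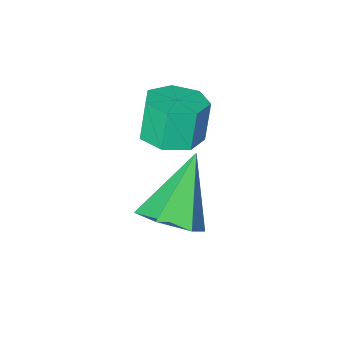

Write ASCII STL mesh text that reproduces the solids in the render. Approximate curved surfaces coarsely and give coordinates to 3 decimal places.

solid 
facet normal 0.209 0.111 -0.972
outer loop
vertex 2.634 1.252 -0.581
vertex 2.085 0.772 -0.754
vertex 2.047 1.517 -0.677
endloop
endfacet
facet normal 0.379 0.907 0.186
outer loop
vertex 2.634 1.252 -0.581
vertex 2.047 1.517 -0.677
vertex 2.404 1.129 0.488
endloop
endfacet
facet normal 0.377 0.907 0.186
outer loop
vertex 2.404 1.129 0.488
vertex 2.047 1.517 -0.677
vertex 1.817 1.393 0.392
endloop
endfacet
facet normal -0.209 -0.112 0.971
outer loop
vertex 2.404 1.129 0.488
vertex 1.817 1.393 0.392
vertex 1.855 0.648 0.314
endloop
endfacet
facet normal 0.209 0.111 -0.972
outer loop
vertex 2.047 1.517 -0.677
vertex 2.085 0.772 -0.754
vertex 1.488 1.22 -0.831
endloop
endfacet
facet normal -0.469 0.883 0.001
outer loop
vertex 2.047 1.517 -0.677
vertex 1.488 1.22 -0.831
vertex 1.817 1.393 0.392
endloop
endfacet
facet normal -0.469 0.883 0.001
outer loop
vertex 1.817 1.393 0.392
vertex 1.488 1.22 -0.831
vertex 1.259 1.097 0.238
endloop
endfacet
facet normal -0.209 -0.112 0.972
outer loop
vertex 1.817 1.393 0.392
vertex 1.259 1.097 0.238
vertex 1.855 0.648 0.314
endloop
endfacet
facet normal 0.209 0.111 -0.972
outer loop
vertex 1.488 1.22 -0.831
vertex 2.085 0.772 -0.754
vertex 1.379 0.586 -0.927
endloop
endfacet
facet normal -0.964 0.194 -0.184
outer loop
vertex 1.488 1.22 -0.831
vertex 1.379 0.586 -0.927
vertex 1.259 1.097 0.238
endloop
endfacet
facet normal -0.964 0.194 -0.184
outer loop
vertex 1.259 1.097 0.238
vertex 1.379 0.586 -0.927
vertex 1.15 0.463 0.142
endloop
endfacet
facet normal -0.208 -0.111 0.972
outer loop
vertex 1.259 1.097 0.238
vertex 1.15 0.463 0.142
vertex 1.855 0.648 0.314
endloop
endfacet
facet normal 0.208 0.113 -0.972
outer loop
vertex 1.379 0.586 -0.927
vertex 2.085 0.772 -0.754
vertex 1.801 0.091 -0.894
endloop
endfacet
facet normal -0.733 -0.640 -0.231
outer loop
vertex 1.379 0.586 -0.927
vertex 1.801 0.091 -0.894
vertex 1.15 0.463 0.142
endloop
endfacet
facet normal -0.733 -0.640 -0.231
outer loop
vertex 1.15 0.463 0.142
vertex 1.801 0.091 -0.894
vertex 1.572 -0.032 0.175
endloop
endfacet
facet normal -0.208 -0.112 0.972
outer loop
vertex 1.15 0.463 0.142
vertex 1.572 -0.032 0.175
vertex 1.855 0.648 0.314
endloop
endfacet
facet normal 0.209 0.112 -0.971
outer loop
vertex 1.801 0.091 -0.894
vertex 2.085 0.772 -0.754
vertex 2.437 0.109 -0.755
endloop
endfacet
facet normal 0.051 -0.993 -0.103
outer loop
vertex 1.801 0.091 -0.894
vertex 2.437 0.109 -0.755
vertex 1.572 -0.032 0.175
endloop
endfacet
facet normal 0.051 -0.993 -0.103
outer loop
vertex 1.572 -0.032 0.175
vertex 2.437 0.109 -0.755
vertex 2.207 -0.014 0.314
endloop
endfacet
facet normal -0.209 -0.111 0.971
outer loop
vertex 1.572 -0.032 0.175
vertex 2.207 -0.014 0.314
vertex 1.855 0.648 0.314
endloop
endfacet
facet normal 0.208 0.112 -0.972
outer loop
vertex 2.437 0.109 -0.755
vertex 2.085 0.772 -0.754
vertex 2.807 0.626 -0.616
endloop
endfacet
facet normal 0.796 -0.597 0.103
outer loop
vertex 2.437 0.109 -0.755
vertex 2.807 0.626 -0.616
vertex 2.207 -0.014 0.314
endloop
endfacet
facet normal 0.795 -0.598 0.102
outer loop
vertex 2.207 -0.014 0.314
vertex 2.807 0.626 -0.616
vertex 2.578 0.503 0.453
endloop
endfacet
facet normal -0.209 -0.111 0.972
outer loop
vertex 2.207 -0.014 0.314
vertex 2.578 0.503 0.453
vertex 1.855 0.648 0.314
endloop
endfacet
facet normal 0.208 0.112 -0.972
outer loop
vertex 2.807 0.626 -0.616
vertex 2.085 0.772 -0.754
vertex 2.634 1.252 -0.581
endloop
endfacet
facet normal 0.941 0.247 0.230
outer loop
vertex 2.807 0.626 -0.616
vertex 2.634 1.252 -0.581
vertex 2.578 0.503 0.453
endloop
endfacet
facet normal 0.941 0.249 0.231
outer loop
vertex 2.578 0.503 0.453
vertex 2.634 1.252 -0.581
vertex 2.404 1.129 0.488
endloop
endfacet
facet normal -0.209 -0.112 0.971
outer loop
vertex 2.578 0.503 0.453
vertex 2.404 1.129 0.488
vertex 1.855 0.648 0.314
endloop
endfacet
facet normal 0.589 0.353 -0.727
outer loop
vertex 3.421 1.365 -2.37
vertex 2.8 1.846 -2.64
vertex 3.33 2.134 -2.07
endloop
endfacet
facet normal 0.540 -0.250 0.804
outer loop
vertex 3.421 1.365 -2.37
vertex 3.33 2.134 -2.07
vertex 1.68 1.174 -1.26
endloop
endfacet
facet normal 0.589 0.354 -0.727
outer loop
vertex 3.33 2.134 -2.07
vertex 2.8 1.846 -2.64
vertex 2.709 2.614 -2.34
endloop
endfacet
facet normal 0.077 0.562 0.823
outer loop
vertex 3.33 2.134 -2.07
vertex 2.709 2.614 -2.34
vertex 1.68 1.174 -1.26
endloop
endfacet
facet normal 0.589 0.354 -0.727
outer loop
vertex 2.709 2.614 -2.34
vertex 2.8 1.846 -2.64
vertex 2.179 2.326 -2.91
endloop
endfacet
facet normal -0.671 0.687 0.277
outer loop
vertex 2.709 2.614 -2.34
vertex 2.179 2.326 -2.91
vertex 1.68 1.174 -1.26
endloop
endfacet
facet normal 0.589 0.354 -0.727
outer loop
vertex 2.179 2.326 -2.91
vertex 2.8 1.846 -2.64
vertex 2.27 1.558 -3.21
endloop
endfacet
facet normal -0.957 -0.000 -0.290
outer loop
vertex 2.179 2.326 -2.91
vertex 2.27 1.558 -3.21
vertex 1.68 1.174 -1.26
endloop
endfacet
facet normal 0.589 0.353 -0.727
outer loop
vertex 2.27 1.558 -3.21
vertex 2.8 1.846 -2.64
vertex 2.891 1.077 -2.94
endloop
endfacet
facet normal -0.494 -0.812 -0.310
outer loop
vertex 2.27 1.558 -3.21
vertex 2.891 1.077 -2.94
vertex 1.68 1.174 -1.26
endloop
endfacet
facet normal 0.589 0.353 -0.727
outer loop
vertex 2.891 1.077 -2.94
vertex 2.8 1.846 -2.64
vertex 3.421 1.365 -2.37
endloop
endfacet
facet normal 0.254 -0.938 0.237
outer loop
vertex 2.891 1.077 -2.94
vertex 3.421 1.365 -2.37
vertex 1.68 1.174 -1.26
endloop
endfacet

endsolid


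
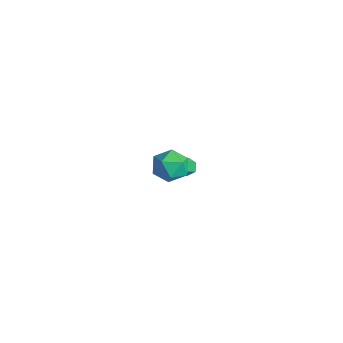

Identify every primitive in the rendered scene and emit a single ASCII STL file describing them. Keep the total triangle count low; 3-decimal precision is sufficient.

solid 
facet normal -0.235 0.762 -0.603
outer loop
vertex -3.621 3.254 -4.493
vertex -4.183 3.124 -4.438
vertex -3.933 3.494 -4.068
endloop
endfacet
facet normal 0.809 0.498 0.312
outer loop
vertex -3.621 3.254 -4.493
vertex -3.933 3.494 -4.068
vertex -3.154 1.746 -3.298
endloop
endfacet
facet normal 0.809 0.498 0.313
outer loop
vertex -3.154 1.746 -3.298
vertex -3.933 3.494 -4.068
vertex -3.467 1.987 -2.873
endloop
endfacet
facet normal 0.236 -0.761 0.605
outer loop
vertex -3.154 1.746 -3.298
vertex -3.467 1.987 -2.873
vertex -3.717 1.616 -3.242
endloop
endfacet
facet normal -0.235 0.762 -0.603
outer loop
vertex -3.933 3.494 -4.068
vertex -4.183 3.124 -4.438
vertex -4.496 3.364 -4.013
endloop
endfacet
facet normal -0.063 0.608 0.791
outer loop
vertex -3.933 3.494 -4.068
vertex -4.496 3.364 -4.013
vertex -3.467 1.987 -2.873
endloop
endfacet
facet normal -0.062 0.609 0.791
outer loop
vertex -3.467 1.987 -2.873
vertex -4.496 3.364 -4.013
vertex -4.029 1.857 -2.817
endloop
endfacet
facet normal 0.236 -0.761 0.605
outer loop
vertex -3.467 1.987 -2.873
vertex -4.029 1.857 -2.817
vertex -3.717 1.616 -3.242
endloop
endfacet
facet normal -0.236 0.761 -0.604
outer loop
vertex -4.496 3.364 -4.013
vertex -4.183 3.124 -4.438
vertex -4.746 2.994 -4.382
endloop
endfacet
facet normal -0.871 0.110 0.479
outer loop
vertex -4.496 3.364 -4.013
vertex -4.746 2.994 -4.382
vertex -4.029 1.857 -2.817
endloop
endfacet
facet normal -0.871 0.110 0.479
outer loop
vertex -4.029 1.857 -2.817
vertex -4.746 2.994 -4.382
vertex -4.279 1.486 -3.187
endloop
endfacet
facet normal 0.235 -0.761 0.604
outer loop
vertex -4.029 1.857 -2.817
vertex -4.279 1.486 -3.187
vertex -3.717 1.616 -3.242
endloop
endfacet
facet normal -0.236 0.761 -0.605
outer loop
vertex -4.746 2.994 -4.382
vertex -4.183 3.124 -4.438
vertex -4.433 2.753 -4.807
endloop
endfacet
facet normal -0.809 -0.498 -0.313
outer loop
vertex -4.746 2.994 -4.382
vertex -4.433 2.753 -4.807
vertex -4.279 1.486 -3.187
endloop
endfacet
facet normal -0.809 -0.498 -0.313
outer loop
vertex -4.279 1.486 -3.187
vertex -4.433 2.753 -4.807
vertex -3.967 1.246 -3.612
endloop
endfacet
facet normal 0.235 -0.762 0.603
outer loop
vertex -4.279 1.486 -3.187
vertex -3.967 1.246 -3.612
vertex -3.717 1.616 -3.242
endloop
endfacet
facet normal -0.236 0.761 -0.605
outer loop
vertex -4.433 2.753 -4.807
vertex -4.183 3.124 -4.438
vertex -3.871 2.883 -4.863
endloop
endfacet
facet normal 0.062 -0.608 -0.791
outer loop
vertex -4.433 2.753 -4.807
vertex -3.871 2.883 -4.863
vertex -3.967 1.246 -3.612
endloop
endfacet
facet normal 0.063 -0.608 -0.791
outer loop
vertex -3.967 1.246 -3.612
vertex -3.871 2.883 -4.863
vertex -3.404 1.376 -3.667
endloop
endfacet
facet normal 0.235 -0.762 0.603
outer loop
vertex -3.967 1.246 -3.612
vertex -3.404 1.376 -3.667
vertex -3.717 1.616 -3.242
endloop
endfacet
facet normal -0.235 0.761 -0.604
outer loop
vertex -3.871 2.883 -4.863
vertex -4.183 3.124 -4.438
vertex -3.621 3.254 -4.493
endloop
endfacet
facet normal 0.871 -0.110 -0.479
outer loop
vertex -3.871 2.883 -4.863
vertex -3.621 3.254 -4.493
vertex -3.404 1.376 -3.667
endloop
endfacet
facet normal 0.871 -0.110 -0.479
outer loop
vertex -3.404 1.376 -3.667
vertex -3.621 3.254 -4.493
vertex -3.154 1.746 -3.298
endloop
endfacet
facet normal 0.236 -0.761 0.604
outer loop
vertex -3.404 1.376 -3.667
vertex -3.154 1.746 -3.298
vertex -3.717 1.616 -3.242
endloop
endfacet
facet normal -0.408 0.876 -0.258
outer loop
vertex 1.551 -1.064 2.166
vertex 0.854 -1.163 2.932
vertex 1.762 -0.687 3.113
endloop
endfacet
facet normal 0.289 0.866 -0.409
outer loop
vertex 1.551 -1.064 2.166
vertex 1.762 -0.687 3.113
vertex 2.5 -1.187 2.576
endloop
endfacet
facet normal 0.410 0.321 -0.854
outer loop
vertex 1.551 -1.064 2.166
vertex 2.5 -1.187 2.576
vertex 2.048 -1.972 2.064
endloop
endfacet
facet normal -0.212 -0.006 -0.977
outer loop
vertex 1.551 -1.064 2.166
vertex 2.048 -1.972 2.064
vertex 1.031 -1.958 2.284
endloop
endfacet
facet normal -0.718 0.337 -0.609
outer loop
vertex 1.551 -1.064 2.166
vertex 1.031 -1.958 2.284
vertex 0.854 -1.163 2.932
endloop
endfacet
facet normal 0.644 0.739 0.197
outer loop
vertex 2.5 -1.187 2.576
vertex 1.762 -0.687 3.113
vertex 2.389 -1.362 3.596
endloop
endfacet
facet normal -0.484 0.755 0.442
outer loop
vertex 1.762 -0.687 3.113
vertex 0.854 -1.163 2.932
vertex 1.372 -1.348 3.816
endloop
endfacet
facet normal -0.985 -0.116 -0.127
outer loop
vertex 0.854 -1.163 2.932
vertex 1.031 -1.958 2.284
vertex 0.92 -2.133 3.304
endloop
endfacet
facet normal -0.166 -0.671 -0.723
outer loop
vertex 1.031 -1.958 2.284
vertex 2.048 -1.972 2.064
vertex 1.658 -2.633 2.767
endloop
endfacet
facet normal 0.841 -0.143 -0.522
outer loop
vertex 2.048 -1.972 2.064
vertex 2.5 -1.187 2.576
vertex 2.566 -2.157 2.948
endloop
endfacet
facet normal 0.212 0.006 0.977
outer loop
vertex 1.869 -2.256 3.714
vertex 2.389 -1.362 3.596
vertex 1.372 -1.348 3.816
endloop
endfacet
facet normal -0.410 -0.321 0.854
outer loop
vertex 1.869 -2.256 3.714
vertex 1.372 -1.348 3.816
vertex 0.92 -2.133 3.304
endloop
endfacet
facet normal -0.289 -0.866 0.409
outer loop
vertex 1.869 -2.256 3.714
vertex 0.92 -2.133 3.304
vertex 1.658 -2.633 2.767
endloop
endfacet
facet normal 0.408 -0.876 0.258
outer loop
vertex 1.869 -2.256 3.714
vertex 1.658 -2.633 2.767
vertex 2.566 -2.157 2.948
endloop
endfacet
facet normal 0.718 -0.337 0.609
outer loop
vertex 1.869 -2.256 3.714
vertex 2.566 -2.157 2.948
vertex 2.389 -1.362 3.596
endloop
endfacet
facet normal 0.166 0.671 0.723
outer loop
vertex 1.372 -1.348 3.816
vertex 2.389 -1.362 3.596
vertex 1.762 -0.687 3.113
endloop
endfacet
facet normal -0.841 0.143 0.522
outer loop
vertex 0.92 -2.133 3.304
vertex 1.372 -1.348 3.816
vertex 0.854 -1.163 2.932
endloop
endfacet
facet normal -0.644 -0.739 -0.197
outer loop
vertex 1.658 -2.633 2.767
vertex 0.92 -2.133 3.304
vertex 1.031 -1.958 2.284
endloop
endfacet
facet normal 0.484 -0.755 -0.442
outer loop
vertex 2.566 -2.157 2.948
vertex 1.658 -2.633 2.767
vertex 2.048 -1.972 2.064
endloop
endfacet
facet normal 0.985 0.116 0.127
outer loop
vertex 2.389 -1.362 3.596
vertex 2.566 -2.157 2.948
vertex 2.5 -1.187 2.576
endloop
endfacet

endsolid


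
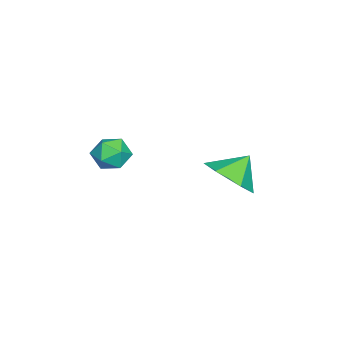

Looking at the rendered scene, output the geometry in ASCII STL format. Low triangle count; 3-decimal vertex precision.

solid 
facet normal 0.517 -0.490 -0.701
outer loop
vertex -0.522 0.932 -0.249
vertex -1.185 1.221 -0.94
vertex -0.385 1.788 -0.746
endloop
endfacet
facet normal 0.359 0.425 0.831
outer loop
vertex -0.522 0.932 -0.249
vertex -0.385 1.788 -0.746
vertex -1.775 1.779 -0.14
endloop
endfacet
facet normal 0.518 -0.490 -0.701
outer loop
vertex -0.385 1.788 -0.746
vertex -1.185 1.221 -0.94
vertex -1.047 2.077 -1.437
endloop
endfacet
facet normal 0.118 0.951 0.285
outer loop
vertex -0.385 1.788 -0.746
vertex -1.047 2.077 -1.437
vertex -1.775 1.779 -0.14
endloop
endfacet
facet normal 0.518 -0.490 -0.701
outer loop
vertex -1.047 2.077 -1.437
vertex -1.185 1.221 -0.94
vertex -1.847 1.509 -1.631
endloop
endfacet
facet normal -0.555 0.823 -0.122
outer loop
vertex -1.047 2.077 -1.437
vertex -1.847 1.509 -1.631
vertex -1.775 1.779 -0.14
endloop
endfacet
facet normal 0.518 -0.491 -0.701
outer loop
vertex -1.847 1.509 -1.631
vertex -1.185 1.221 -0.94
vertex -1.985 0.653 -1.133
endloop
endfacet
facet normal -0.986 0.169 0.017
outer loop
vertex -1.847 1.509 -1.631
vertex -1.985 0.653 -1.133
vertex -1.775 1.779 -0.14
endloop
endfacet
facet normal 0.517 -0.490 -0.701
outer loop
vertex -1.985 0.653 -1.133
vertex -1.185 1.221 -0.94
vertex -1.322 0.364 -0.442
endloop
endfacet
facet normal -0.744 -0.359 0.564
outer loop
vertex -1.985 0.653 -1.133
vertex -1.322 0.364 -0.442
vertex -1.775 1.779 -0.14
endloop
endfacet
facet normal 0.517 -0.490 -0.701
outer loop
vertex -1.322 0.364 -0.442
vertex -1.185 1.221 -0.94
vertex -0.522 0.932 -0.249
endloop
endfacet
facet normal -0.071 -0.230 0.971
outer loop
vertex -1.322 0.364 -0.442
vertex -0.522 0.932 -0.249
vertex -1.775 1.779 -0.14
endloop
endfacet
facet normal -0.703 0.650 0.290
outer loop
vertex 2.429 -0.954 2.005
vertex 1.964 -1.454 1.998
vertex 2.318 -1.325 2.567
endloop
endfacet
facet normal -0.062 0.839 0.541
outer loop
vertex 2.429 -0.954 2.005
vertex 2.318 -1.325 2.567
vertex 2.957 -1.161 2.386
endloop
endfacet
facet normal 0.375 0.927 -0.016
outer loop
vertex 2.429 -0.954 2.005
vertex 2.957 -1.161 2.386
vertex 2.997 -1.189 1.705
endloop
endfacet
facet normal 0.006 0.792 -0.610
outer loop
vertex 2.429 -0.954 2.005
vertex 2.997 -1.189 1.705
vertex 2.383 -1.37 1.464
endloop
endfacet
facet normal -0.661 0.621 -0.421
outer loop
vertex 2.429 -0.954 2.005
vertex 2.383 -1.37 1.464
vertex 1.964 -1.454 1.998
endloop
endfacet
facet normal 0.188 0.300 0.935
outer loop
vertex 2.957 -1.161 2.386
vertex 2.318 -1.325 2.567
vertex 2.817 -1.79 2.616
endloop
endfacet
facet normal -0.848 -0.006 0.529
outer loop
vertex 2.318 -1.325 2.567
vertex 1.964 -1.454 1.998
vertex 2.203 -1.971 2.375
endloop
endfacet
facet normal -0.782 -0.053 -0.622
outer loop
vertex 1.964 -1.454 1.998
vertex 2.383 -1.37 1.464
vertex 2.243 -1.999 1.694
endloop
endfacet
facet normal 0.299 0.223 -0.928
outer loop
vertex 2.383 -1.37 1.464
vertex 2.997 -1.189 1.705
vertex 2.882 -1.835 1.513
endloop
endfacet
facet normal 0.897 0.440 0.035
outer loop
vertex 2.997 -1.189 1.705
vertex 2.957 -1.161 2.386
vertex 3.236 -1.706 2.082
endloop
endfacet
facet normal -0.006 -0.792 0.610
outer loop
vertex 2.771 -2.206 2.075
vertex 2.817 -1.79 2.616
vertex 2.203 -1.971 2.375
endloop
endfacet
facet normal -0.375 -0.927 0.016
outer loop
vertex 2.771 -2.206 2.075
vertex 2.203 -1.971 2.375
vertex 2.243 -1.999 1.694
endloop
endfacet
facet normal 0.062 -0.839 -0.541
outer loop
vertex 2.771 -2.206 2.075
vertex 2.243 -1.999 1.694
vertex 2.882 -1.835 1.513
endloop
endfacet
facet normal 0.703 -0.650 -0.290
outer loop
vertex 2.771 -2.206 2.075
vertex 2.882 -1.835 1.513
vertex 3.236 -1.706 2.082
endloop
endfacet
facet normal 0.661 -0.621 0.421
outer loop
vertex 2.771 -2.206 2.075
vertex 3.236 -1.706 2.082
vertex 2.817 -1.79 2.616
endloop
endfacet
facet normal -0.299 -0.223 0.928
outer loop
vertex 2.203 -1.971 2.375
vertex 2.817 -1.79 2.616
vertex 2.318 -1.325 2.567
endloop
endfacet
facet normal -0.897 -0.440 -0.035
outer loop
vertex 2.243 -1.999 1.694
vertex 2.203 -1.971 2.375
vertex 1.964 -1.454 1.998
endloop
endfacet
facet normal -0.188 -0.300 -0.935
outer loop
vertex 2.882 -1.835 1.513
vertex 2.243 -1.999 1.694
vertex 2.383 -1.37 1.464
endloop
endfacet
facet normal 0.848 0.006 -0.529
outer loop
vertex 3.236 -1.706 2.082
vertex 2.882 -1.835 1.513
vertex 2.997 -1.189 1.705
endloop
endfacet
facet normal 0.782 0.053 0.622
outer loop
vertex 2.817 -1.79 2.616
vertex 3.236 -1.706 2.082
vertex 2.957 -1.161 2.386
endloop
endfacet

endsolid


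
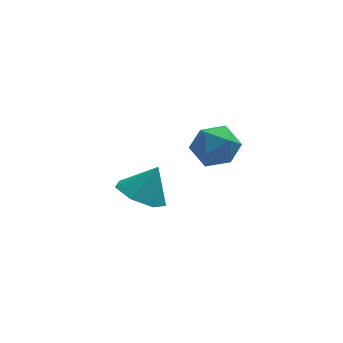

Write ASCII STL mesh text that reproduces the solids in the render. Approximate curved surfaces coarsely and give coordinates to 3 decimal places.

solid 
facet normal -0.500 -0.192 -0.844
outer loop
vertex 1.748 0.541 -2.223
vertex 0.911 0.996 -1.831
vertex 1.674 1.418 -2.379
endloop
endfacet
facet normal 0.995 0.092 0.046
outer loop
vertex 1.748 0.541 -2.223
vertex 1.674 1.418 -2.379
vertex 1.609 1.264 -0.649
endloop
endfacet
facet normal -0.500 -0.192 -0.844
outer loop
vertex 1.674 1.418 -2.379
vertex 0.911 0.996 -1.831
vertex 1.025 1.977 -2.122
endloop
endfacet
facet normal 0.670 0.737 0.091
outer loop
vertex 1.674 1.418 -2.379
vertex 1.025 1.977 -2.122
vertex 1.609 1.264 -0.649
endloop
endfacet
facet normal -0.499 -0.193 -0.845
outer loop
vertex 1.025 1.977 -2.122
vertex 0.911 0.996 -1.831
vertex 0.29 1.797 -1.647
endloop
endfacet
facet normal 0.049 0.906 0.419
outer loop
vertex 1.025 1.977 -2.122
vertex 0.29 1.797 -1.647
vertex 1.609 1.264 -0.649
endloop
endfacet
facet normal -0.499 -0.193 -0.845
outer loop
vertex 0.29 1.797 -1.647
vertex 0.911 0.996 -1.831
vertex 0.022 1.013 -1.31
endloop
endfacet
facet normal -0.401 0.474 0.784
outer loop
vertex 0.29 1.797 -1.647
vertex 0.022 1.013 -1.31
vertex 1.609 1.264 -0.649
endloop
endfacet
facet normal -0.499 -0.192 -0.845
outer loop
vertex 0.022 1.013 -1.31
vertex 0.911 0.996 -1.831
vertex 0.423 0.216 -1.366
endloop
endfacet
facet normal -0.342 -0.236 0.910
outer loop
vertex 0.022 1.013 -1.31
vertex 0.423 0.216 -1.366
vertex 1.609 1.264 -0.649
endloop
endfacet
facet normal -0.500 -0.191 -0.845
outer loop
vertex 0.423 0.216 -1.366
vertex 0.911 0.996 -1.831
vertex 1.191 0.006 -1.773
endloop
endfacet
facet normal 0.184 -0.688 0.702
outer loop
vertex 0.423 0.216 -1.366
vertex 1.191 0.006 -1.773
vertex 1.609 1.264 -0.649
endloop
endfacet
facet normal -0.499 -0.191 -0.845
outer loop
vertex 1.191 0.006 -1.773
vertex 0.911 0.996 -1.831
vertex 1.748 0.541 -2.223
endloop
endfacet
facet normal 0.778 -0.542 0.318
outer loop
vertex 1.191 0.006 -1.773
vertex 1.748 0.541 -2.223
vertex 1.609 1.264 -0.649
endloop
endfacet
facet normal -0.770 0.376 0.515
outer loop
vertex 2.112 -1.666 2.576
vertex 2.605 -1.74 3.367
vertex 2.649 -0.955 2.86
endloop
endfacet
facet normal -0.759 0.633 -0.150
outer loop
vertex 2.112 -1.666 2.576
vertex 2.649 -0.955 2.86
vertex 2.629 -1.194 1.955
endloop
endfacet
facet normal -0.796 0.081 -0.600
outer loop
vertex 2.112 -1.666 2.576
vertex 2.629 -1.194 1.955
vertex 2.572 -2.127 1.904
endloop
endfacet
facet normal -0.829 -0.517 -0.213
outer loop
vertex 2.112 -1.666 2.576
vertex 2.572 -2.127 1.904
vertex 2.558 -2.464 2.777
endloop
endfacet
facet normal -0.813 -0.335 0.476
outer loop
vertex 2.112 -1.666 2.576
vertex 2.558 -2.464 2.777
vertex 2.605 -1.74 3.367
endloop
endfacet
facet normal -0.132 0.959 -0.250
outer loop
vertex 2.629 -1.194 1.955
vertex 2.649 -0.955 2.86
vertex 3.442 -0.976 2.363
endloop
endfacet
facet normal -0.150 0.542 0.827
outer loop
vertex 2.649 -0.955 2.86
vertex 2.605 -1.74 3.367
vertex 3.428 -1.313 3.236
endloop
endfacet
facet normal -0.220 -0.608 0.763
outer loop
vertex 2.605 -1.74 3.367
vertex 2.558 -2.464 2.777
vertex 3.371 -2.246 3.185
endloop
endfacet
facet normal -0.245 -0.903 -0.353
outer loop
vertex 2.558 -2.464 2.777
vertex 2.572 -2.127 1.904
vertex 3.351 -2.485 2.28
endloop
endfacet
facet normal -0.190 0.065 -0.980
outer loop
vertex 2.572 -2.127 1.904
vertex 2.629 -1.194 1.955
vertex 3.395 -1.7 1.773
endloop
endfacet
facet normal 0.829 0.517 0.213
outer loop
vertex 3.888 -1.774 2.564
vertex 3.442 -0.976 2.363
vertex 3.428 -1.313 3.236
endloop
endfacet
facet normal 0.796 -0.081 0.600
outer loop
vertex 3.888 -1.774 2.564
vertex 3.428 -1.313 3.236
vertex 3.371 -2.246 3.185
endloop
endfacet
facet normal 0.759 -0.633 0.150
outer loop
vertex 3.888 -1.774 2.564
vertex 3.371 -2.246 3.185
vertex 3.351 -2.485 2.28
endloop
endfacet
facet normal 0.770 -0.376 -0.515
outer loop
vertex 3.888 -1.774 2.564
vertex 3.351 -2.485 2.28
vertex 3.395 -1.7 1.773
endloop
endfacet
facet normal 0.813 0.335 -0.476
outer loop
vertex 3.888 -1.774 2.564
vertex 3.395 -1.7 1.773
vertex 3.442 -0.976 2.363
endloop
endfacet
facet normal 0.245 0.903 0.353
outer loop
vertex 3.428 -1.313 3.236
vertex 3.442 -0.976 2.363
vertex 2.649 -0.955 2.86
endloop
endfacet
facet normal 0.190 -0.065 0.980
outer loop
vertex 3.371 -2.246 3.185
vertex 3.428 -1.313 3.236
vertex 2.605 -1.74 3.367
endloop
endfacet
facet normal 0.132 -0.959 0.250
outer loop
vertex 3.351 -2.485 2.28
vertex 3.371 -2.246 3.185
vertex 2.558 -2.464 2.777
endloop
endfacet
facet normal 0.150 -0.542 -0.827
outer loop
vertex 3.395 -1.7 1.773
vertex 3.351 -2.485 2.28
vertex 2.572 -2.127 1.904
endloop
endfacet
facet normal 0.220 0.608 -0.763
outer loop
vertex 3.442 -0.976 2.363
vertex 3.395 -1.7 1.773
vertex 2.629 -1.194 1.955
endloop
endfacet

endsolid


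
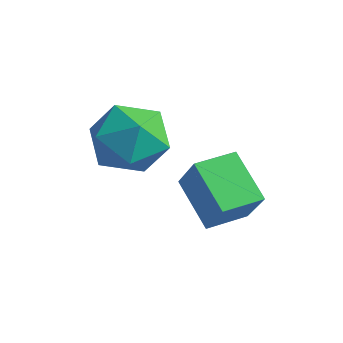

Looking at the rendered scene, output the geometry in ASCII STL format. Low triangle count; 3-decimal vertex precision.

solid 
facet normal -0.892 0.157 0.424
outer loop
vertex -0.248 -3.895 1.669
vertex 0.194 -3.579 2.481
vertex -0.033 -2.947 1.77
endloop
endfacet
facet normal -0.928 0.241 -0.283
outer loop
vertex -0.248 -3.895 1.669
vertex -0.033 -2.947 1.77
vertex 0.113 -3.393 0.912
endloop
endfacet
facet normal -0.719 -0.370 -0.588
outer loop
vertex -0.248 -3.895 1.669
vertex 0.113 -3.393 0.912
vertex 0.431 -4.3 1.093
endloop
endfacet
facet normal -0.554 -0.830 -0.070
outer loop
vertex -0.248 -3.895 1.669
vertex 0.431 -4.3 1.093
vertex 0.481 -4.415 2.063
endloop
endfacet
facet normal -0.660 -0.505 0.556
outer loop
vertex -0.248 -3.895 1.669
vertex 0.481 -4.415 2.063
vertex 0.194 -3.579 2.481
endloop
endfacet
facet normal -0.465 0.751 -0.469
outer loop
vertex 0.113 -3.393 0.912
vertex -0.033 -2.947 1.77
vertex 0.779 -2.765 1.257
endloop
endfacet
facet normal -0.406 0.615 0.676
outer loop
vertex -0.033 -2.947 1.77
vertex 0.194 -3.579 2.481
vertex 0.829 -2.88 2.227
endloop
endfacet
facet normal -0.031 -0.456 0.890
outer loop
vertex 0.194 -3.579 2.481
vertex 0.481 -4.415 2.063
vertex 1.147 -3.787 2.408
endloop
endfacet
facet normal 0.142 -0.982 -0.124
outer loop
vertex 0.481 -4.415 2.063
vertex 0.431 -4.3 1.093
vertex 1.293 -4.233 1.55
endloop
endfacet
facet normal -0.125 -0.236 -0.964
outer loop
vertex 0.431 -4.3 1.093
vertex 0.113 -3.393 0.912
vertex 1.066 -3.601 0.839
endloop
endfacet
facet normal 0.554 0.830 0.070
outer loop
vertex 1.508 -3.285 1.651
vertex 0.779 -2.765 1.257
vertex 0.829 -2.88 2.227
endloop
endfacet
facet normal 0.719 0.370 0.588
outer loop
vertex 1.508 -3.285 1.651
vertex 0.829 -2.88 2.227
vertex 1.147 -3.787 2.408
endloop
endfacet
facet normal 0.928 -0.241 0.283
outer loop
vertex 1.508 -3.285 1.651
vertex 1.147 -3.787 2.408
vertex 1.293 -4.233 1.55
endloop
endfacet
facet normal 0.892 -0.157 -0.424
outer loop
vertex 1.508 -3.285 1.651
vertex 1.293 -4.233 1.55
vertex 1.066 -3.601 0.839
endloop
endfacet
facet normal 0.660 0.505 -0.556
outer loop
vertex 1.508 -3.285 1.651
vertex 1.066 -3.601 0.839
vertex 0.779 -2.765 1.257
endloop
endfacet
facet normal -0.142 0.982 0.124
outer loop
vertex 0.829 -2.88 2.227
vertex 0.779 -2.765 1.257
vertex -0.033 -2.947 1.77
endloop
endfacet
facet normal 0.125 0.236 0.964
outer loop
vertex 1.147 -3.787 2.408
vertex 0.829 -2.88 2.227
vertex 0.194 -3.579 2.481
endloop
endfacet
facet normal 0.465 -0.751 0.469
outer loop
vertex 1.293 -4.233 1.55
vertex 1.147 -3.787 2.408
vertex 0.481 -4.415 2.063
endloop
endfacet
facet normal 0.406 -0.615 -0.676
outer loop
vertex 1.066 -3.601 0.839
vertex 1.293 -4.233 1.55
vertex 0.431 -4.3 1.093
endloop
endfacet
facet normal 0.031 0.456 -0.890
outer loop
vertex 0.779 -2.765 1.257
vertex 1.066 -3.601 0.839
vertex 0.113 -3.393 0.912
endloop
endfacet
facet normal -0.810 0.234 0.538
outer loop
vertex 1.853 -2.926 1.132
vertex 2.134 -1.945 1.128
vertex 1.237 -2.754 0.129
endloop
endfacet
facet normal -0.275 -0.961 0.004
outer loop
vertex 2.346 -3.075 -0.608
vertex 1.853 -2.926 1.132
vertex 1.237 -2.754 0.129
endloop
endfacet
facet normal -0.810 0.234 0.538
outer loop
vertex 1.237 -2.754 0.129
vertex 2.134 -1.945 1.128
vertex 1.517 -1.774 0.125
endloop
endfacet
facet normal -0.518 0.145 -0.843
outer loop
vertex 1.517 -1.774 0.125
vertex 2.346 -3.075 -0.608
vertex 1.237 -2.754 0.129
endloop
endfacet
facet normal 0.518 -0.145 0.843
outer loop
vertex 1.853 -2.926 1.132
vertex 3.243 -2.266 0.391
vertex 2.134 -1.945 1.128
endloop
endfacet
facet normal -0.274 -0.962 0.005
outer loop
vertex 2.963 -3.246 0.395
vertex 1.853 -2.926 1.132
vertex 2.346 -3.075 -0.608
endloop
endfacet
facet normal 0.518 -0.145 0.843
outer loop
vertex 2.963 -3.246 0.395
vertex 3.243 -2.266 0.391
vertex 1.853 -2.926 1.132
endloop
endfacet
facet normal 0.275 0.961 -0.005
outer loop
vertex 2.134 -1.945 1.128
vertex 3.243 -2.266 0.391
vertex 1.517 -1.774 0.125
endloop
endfacet
facet normal -0.518 0.145 -0.843
outer loop
vertex 2.627 -2.094 -0.612
vertex 2.346 -3.075 -0.608
vertex 1.517 -1.774 0.125
endloop
endfacet
facet normal 0.275 0.962 -0.004
outer loop
vertex 1.517 -1.774 0.125
vertex 3.243 -2.266 0.391
vertex 2.627 -2.094 -0.612
endloop
endfacet
facet normal 0.810 -0.234 -0.538
outer loop
vertex 2.627 -2.094 -0.612
vertex 2.963 -3.246 0.395
vertex 2.346 -3.075 -0.608
endloop
endfacet
facet normal 0.810 -0.234 -0.538
outer loop
vertex 3.243 -2.266 0.391
vertex 2.963 -3.246 0.395
vertex 2.627 -2.094 -0.612
endloop
endfacet

endsolid
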